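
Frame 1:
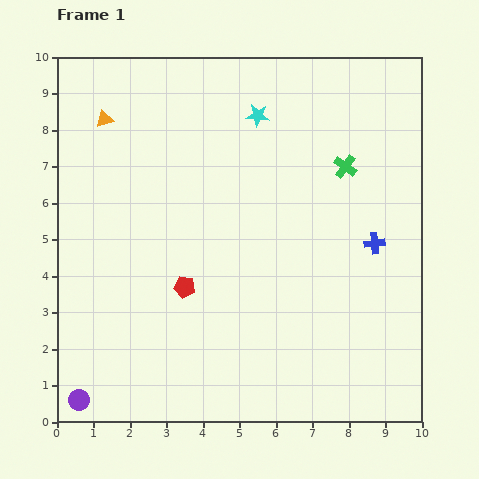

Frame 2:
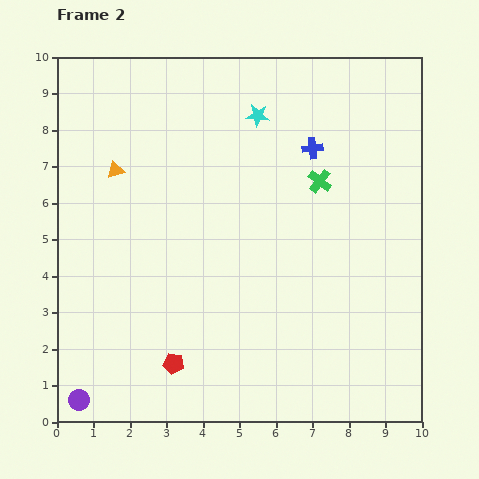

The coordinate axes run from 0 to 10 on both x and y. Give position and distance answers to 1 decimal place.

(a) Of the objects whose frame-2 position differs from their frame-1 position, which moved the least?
the green cross

(moved 0.8)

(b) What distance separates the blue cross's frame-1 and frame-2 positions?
3.1

The blue cross moved from (8.7, 4.9) to (7.0, 7.5), a distance of √(1.7² + 2.6²) ≈ 3.1.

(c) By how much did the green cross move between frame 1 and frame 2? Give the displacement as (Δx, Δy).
(-0.7, -0.4)

The green cross was at (7.9, 7.0) in frame 1 and (7.2, 6.6) in frame 2.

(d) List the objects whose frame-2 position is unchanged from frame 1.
the purple circle, the cyan star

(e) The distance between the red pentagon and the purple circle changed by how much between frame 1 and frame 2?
-1.4

Distance in frame 1: 4.2. Distance in frame 2: 2.8.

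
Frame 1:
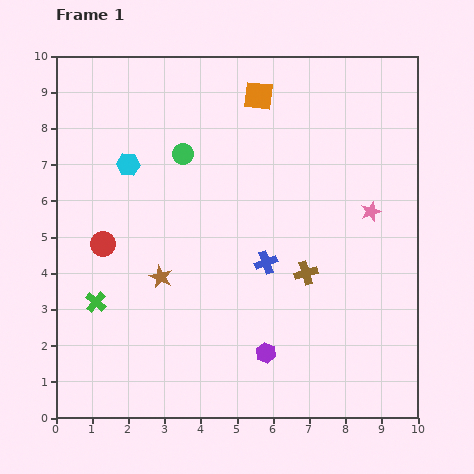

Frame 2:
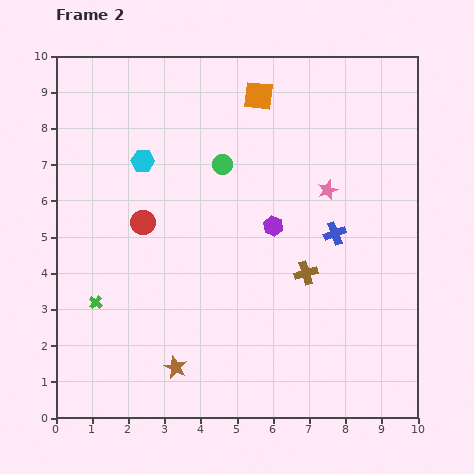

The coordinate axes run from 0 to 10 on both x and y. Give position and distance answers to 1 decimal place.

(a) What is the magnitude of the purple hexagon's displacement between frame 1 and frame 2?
3.5

The purple hexagon moved from (5.8, 1.8) to (6.0, 5.3), a distance of √(0.2² + 3.5²) ≈ 3.5.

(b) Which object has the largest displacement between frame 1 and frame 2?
the purple hexagon

(moved 3.5; next 2.5)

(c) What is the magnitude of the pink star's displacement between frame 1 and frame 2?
1.3

The pink star moved from (8.7, 5.7) to (7.5, 6.3), a distance of √(1.2² + 0.6²) ≈ 1.3.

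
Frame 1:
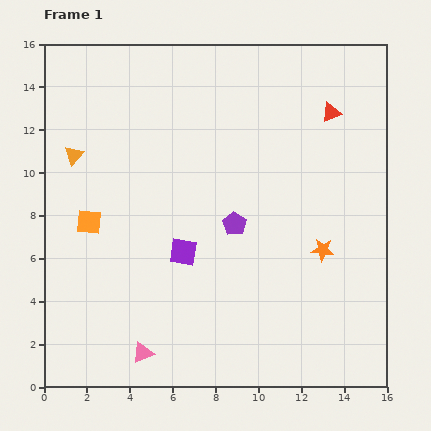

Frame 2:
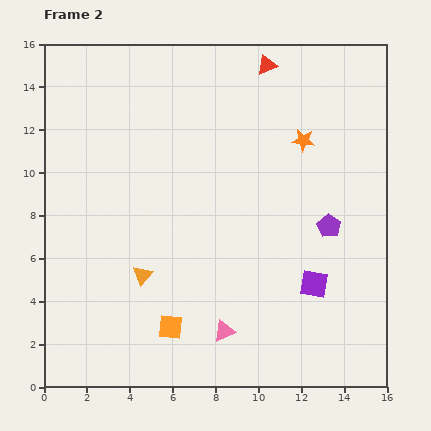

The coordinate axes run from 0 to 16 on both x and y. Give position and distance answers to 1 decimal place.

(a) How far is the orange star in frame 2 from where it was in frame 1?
5.2

The orange star moved from (13.0, 6.4) to (12.1, 11.5), a distance of √(0.9² + 5.1²) ≈ 5.2.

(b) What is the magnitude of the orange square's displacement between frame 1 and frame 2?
6.2

The orange square moved from (2.1, 7.7) to (5.9, 2.8), a distance of √(3.8² + 4.9²) ≈ 6.2.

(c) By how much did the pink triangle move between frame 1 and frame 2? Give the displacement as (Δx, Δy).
(3.8, 1.0)

The pink triangle was at (4.6, 1.6) in frame 1 and (8.4, 2.6) in frame 2.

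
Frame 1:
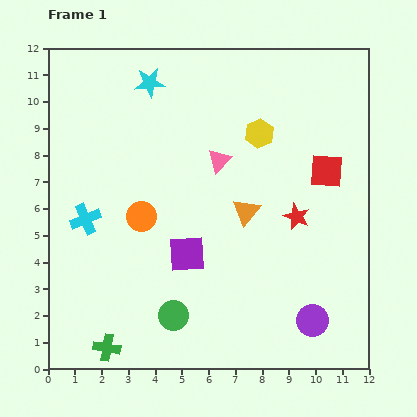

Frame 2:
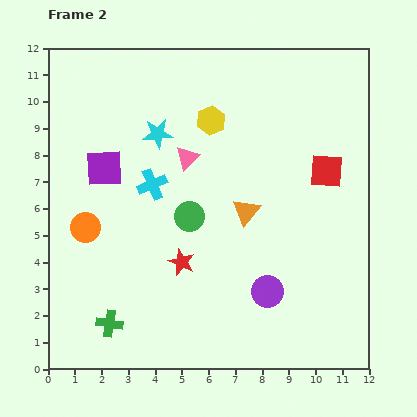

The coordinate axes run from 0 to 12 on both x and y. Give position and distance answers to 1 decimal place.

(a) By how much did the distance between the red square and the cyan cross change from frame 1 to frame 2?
-2.7

Distance in frame 1: 9.2. Distance in frame 2: 6.5.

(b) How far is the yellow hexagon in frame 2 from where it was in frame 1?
1.9

The yellow hexagon moved from (7.9, 8.8) to (6.1, 9.3), a distance of √(1.8² + 0.5²) ≈ 1.9.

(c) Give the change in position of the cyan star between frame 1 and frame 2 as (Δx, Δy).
(0.3, -1.9)

The cyan star was at (3.8, 10.7) in frame 1 and (4.1, 8.8) in frame 2.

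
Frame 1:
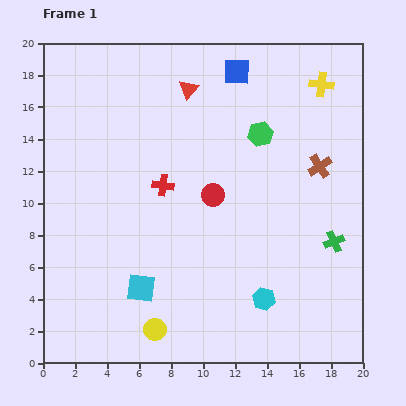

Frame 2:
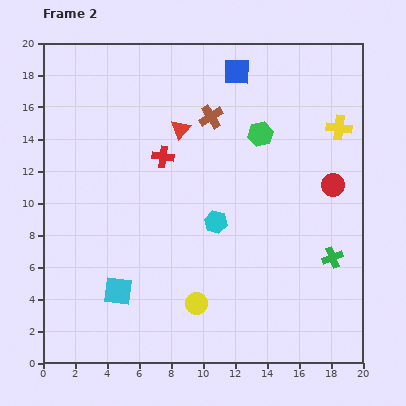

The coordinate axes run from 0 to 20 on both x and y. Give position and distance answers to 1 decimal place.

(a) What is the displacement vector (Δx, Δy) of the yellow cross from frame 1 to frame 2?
(1.1, -2.7)

The yellow cross was at (17.4, 17.4) in frame 1 and (18.5, 14.7) in frame 2.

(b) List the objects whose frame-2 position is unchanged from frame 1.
the blue square, the green hexagon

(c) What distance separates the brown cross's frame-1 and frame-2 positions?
7.5

The brown cross moved from (17.3, 12.3) to (10.5, 15.4), a distance of √(6.8² + 3.1²) ≈ 7.5.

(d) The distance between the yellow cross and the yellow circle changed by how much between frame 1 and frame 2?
-4.4

Distance in frame 1: 18.5. Distance in frame 2: 14.1.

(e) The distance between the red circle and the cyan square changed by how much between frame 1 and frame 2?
+7.6

Distance in frame 1: 7.3. Distance in frame 2: 14.9.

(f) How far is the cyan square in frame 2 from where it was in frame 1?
1.4

The cyan square moved from (6.1, 4.7) to (4.7, 4.5), a distance of √(1.4² + 0.2²) ≈ 1.4.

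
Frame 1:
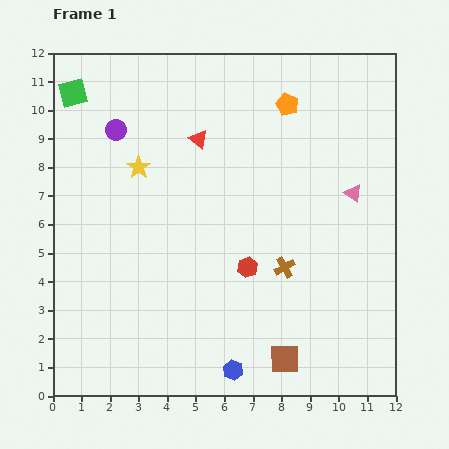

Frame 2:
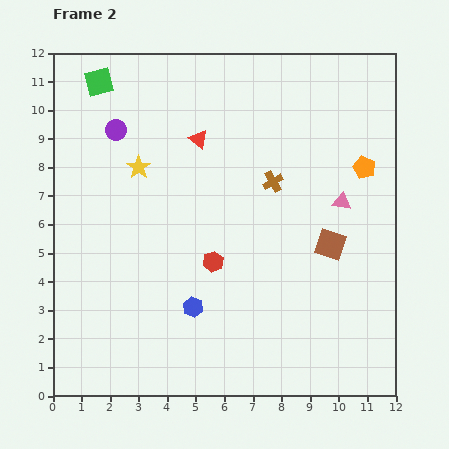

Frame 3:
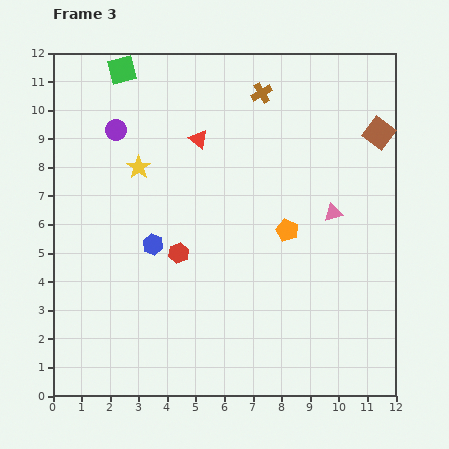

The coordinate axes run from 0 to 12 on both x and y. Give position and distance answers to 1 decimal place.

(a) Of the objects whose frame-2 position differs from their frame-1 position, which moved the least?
the pink triangle

(moved 0.5)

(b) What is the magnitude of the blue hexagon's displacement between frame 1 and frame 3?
5.2

The blue hexagon moved from (6.3, 0.9) to (3.5, 5.3), a distance of √(2.8² + 4.4²) ≈ 5.2.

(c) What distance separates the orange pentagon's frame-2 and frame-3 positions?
3.5

The orange pentagon moved from (10.9, 8.0) to (8.2, 5.8), a distance of √(2.7² + 2.2²) ≈ 3.5.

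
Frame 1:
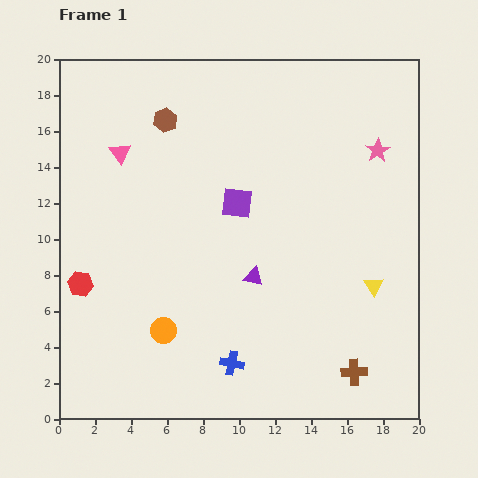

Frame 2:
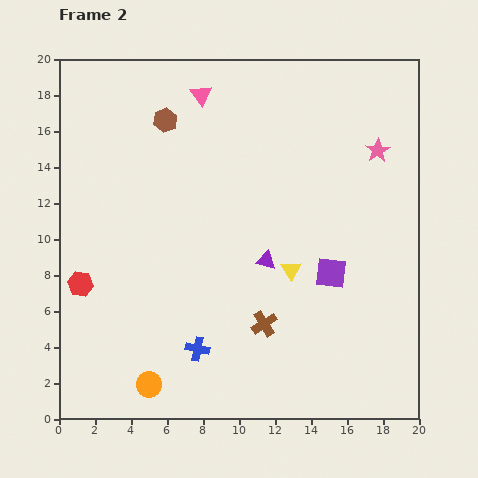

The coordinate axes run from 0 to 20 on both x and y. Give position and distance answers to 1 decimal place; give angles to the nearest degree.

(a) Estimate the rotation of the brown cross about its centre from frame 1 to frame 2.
29° counter-clockwise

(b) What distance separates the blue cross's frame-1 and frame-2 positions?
2.1

The blue cross moved from (9.6, 3.1) to (7.7, 3.9), a distance of √(1.9² + 0.8²) ≈ 2.1.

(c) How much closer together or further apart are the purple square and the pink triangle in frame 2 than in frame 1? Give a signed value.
+5.1

Distance in frame 1: 7.1. Distance in frame 2: 12.2.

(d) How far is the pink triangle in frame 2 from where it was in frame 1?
5.5

The pink triangle moved from (3.4, 14.8) to (7.9, 18.0), a distance of √(4.5² + 3.2²) ≈ 5.5.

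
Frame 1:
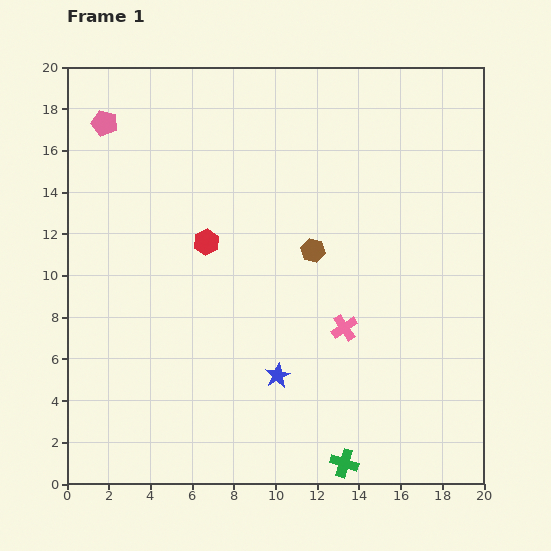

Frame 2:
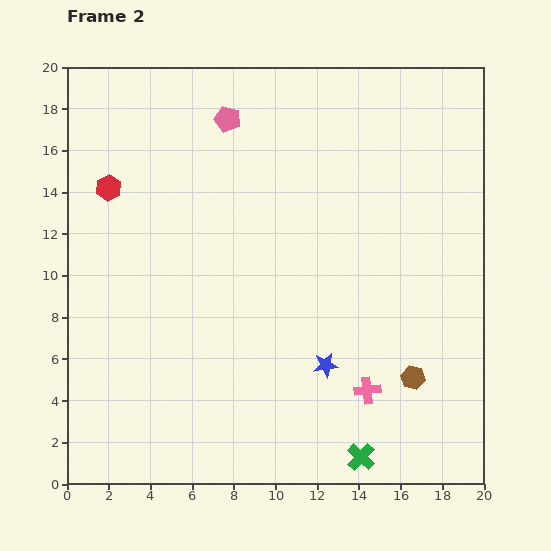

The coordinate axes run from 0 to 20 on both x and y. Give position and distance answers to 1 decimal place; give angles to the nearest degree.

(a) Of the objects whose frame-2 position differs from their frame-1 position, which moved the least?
the green cross

(moved 0.9)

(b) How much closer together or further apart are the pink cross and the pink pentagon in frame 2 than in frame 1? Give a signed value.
-0.5

Distance in frame 1: 15.1. Distance in frame 2: 14.6.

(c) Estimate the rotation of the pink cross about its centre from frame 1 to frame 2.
27° clockwise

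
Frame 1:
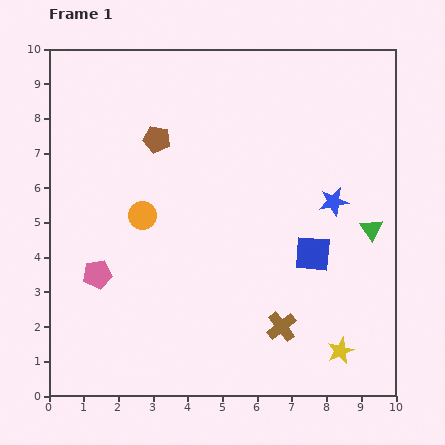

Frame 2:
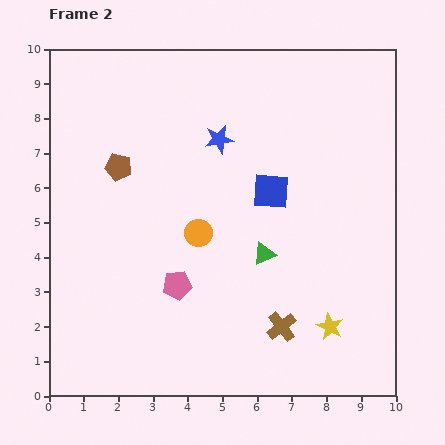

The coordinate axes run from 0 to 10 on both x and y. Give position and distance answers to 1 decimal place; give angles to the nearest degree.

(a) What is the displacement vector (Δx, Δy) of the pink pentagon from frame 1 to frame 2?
(2.3, -0.3)

The pink pentagon was at (1.4, 3.5) in frame 1 and (3.7, 3.2) in frame 2.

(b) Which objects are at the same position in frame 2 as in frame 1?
the brown cross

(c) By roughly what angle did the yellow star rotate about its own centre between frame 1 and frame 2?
23° counter-clockwise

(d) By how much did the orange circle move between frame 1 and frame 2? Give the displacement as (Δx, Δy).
(1.6, -0.5)

The orange circle was at (2.7, 5.2) in frame 1 and (4.3, 4.7) in frame 2.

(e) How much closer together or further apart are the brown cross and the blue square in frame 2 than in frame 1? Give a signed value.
+1.6

Distance in frame 1: 2.3. Distance in frame 2: 3.9.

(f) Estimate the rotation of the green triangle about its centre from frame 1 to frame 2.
42° clockwise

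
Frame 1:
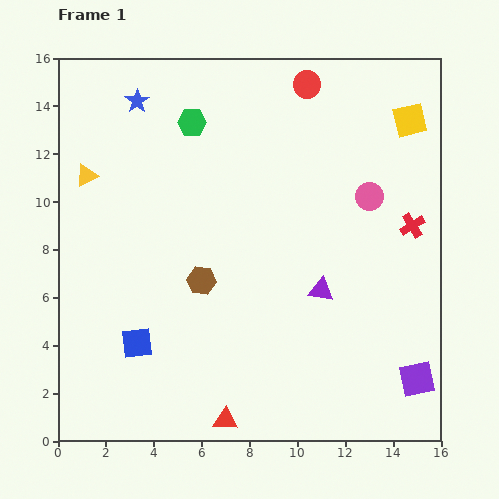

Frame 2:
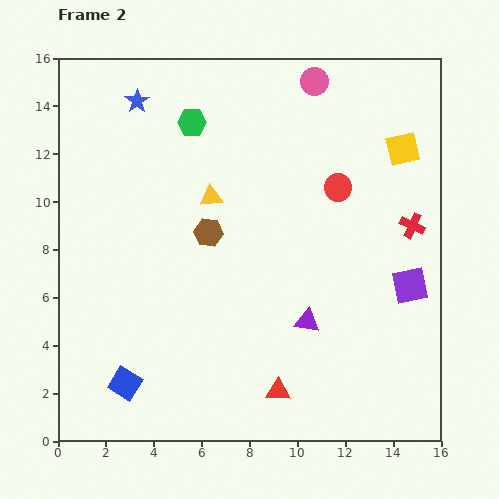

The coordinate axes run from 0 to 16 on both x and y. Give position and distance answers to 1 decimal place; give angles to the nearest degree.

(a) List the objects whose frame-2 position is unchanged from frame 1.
the blue star, the green hexagon, the red cross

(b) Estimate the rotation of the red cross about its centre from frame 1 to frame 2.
33° counter-clockwise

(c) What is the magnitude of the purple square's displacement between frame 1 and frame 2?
3.9

The purple square moved from (15.0, 2.6) to (14.7, 6.5), a distance of √(0.3² + 3.9²) ≈ 3.9.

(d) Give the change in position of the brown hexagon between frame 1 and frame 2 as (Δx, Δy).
(0.3, 2.0)

The brown hexagon was at (6.0, 6.7) in frame 1 and (6.3, 8.7) in frame 2.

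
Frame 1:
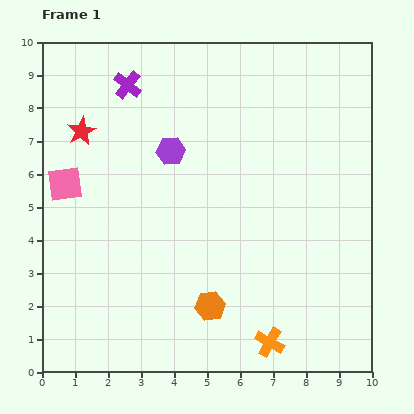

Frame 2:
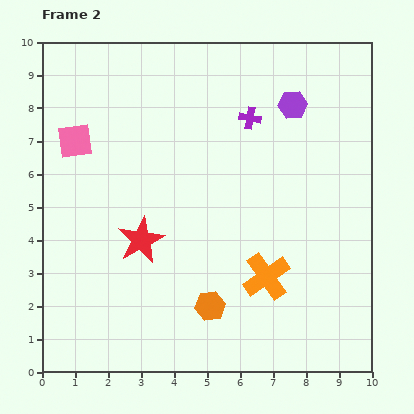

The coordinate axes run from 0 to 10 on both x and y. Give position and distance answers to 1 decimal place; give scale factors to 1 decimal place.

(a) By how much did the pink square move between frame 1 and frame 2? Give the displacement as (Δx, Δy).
(0.3, 1.3)

The pink square was at (0.7, 5.7) in frame 1 and (1.0, 7.0) in frame 2.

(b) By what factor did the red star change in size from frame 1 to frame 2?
1.6×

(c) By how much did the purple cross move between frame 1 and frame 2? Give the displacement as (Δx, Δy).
(3.7, -1.0)

The purple cross was at (2.6, 8.7) in frame 1 and (6.3, 7.7) in frame 2.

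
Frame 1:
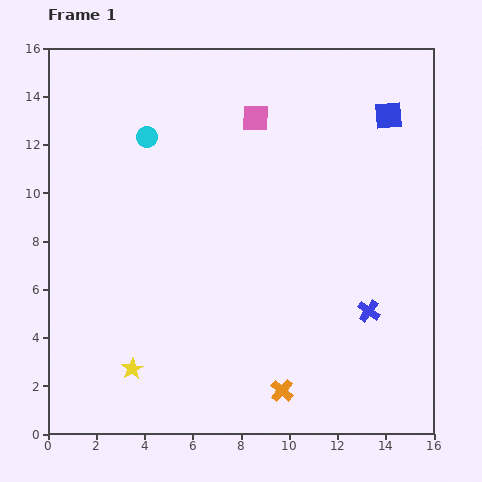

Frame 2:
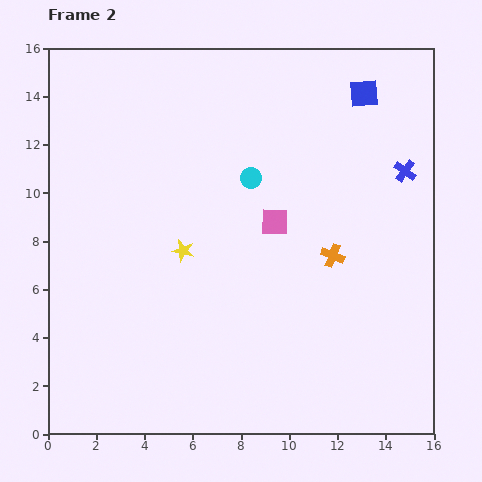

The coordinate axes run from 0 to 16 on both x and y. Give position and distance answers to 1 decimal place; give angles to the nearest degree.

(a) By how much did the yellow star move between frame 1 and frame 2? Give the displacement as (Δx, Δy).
(2.1, 4.9)

The yellow star was at (3.5, 2.7) in frame 1 and (5.6, 7.6) in frame 2.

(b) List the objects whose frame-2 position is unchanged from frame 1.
none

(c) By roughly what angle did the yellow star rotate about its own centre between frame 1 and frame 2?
27° counter-clockwise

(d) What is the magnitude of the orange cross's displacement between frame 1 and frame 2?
6.0

The orange cross moved from (9.7, 1.8) to (11.8, 7.4), a distance of √(2.1² + 5.6²) ≈ 6.0.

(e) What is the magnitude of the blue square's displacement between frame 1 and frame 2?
1.3

The blue square moved from (14.1, 13.2) to (13.1, 14.1), a distance of √(1.0² + 0.9²) ≈ 1.3.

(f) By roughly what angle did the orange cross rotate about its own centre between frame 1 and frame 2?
19° counter-clockwise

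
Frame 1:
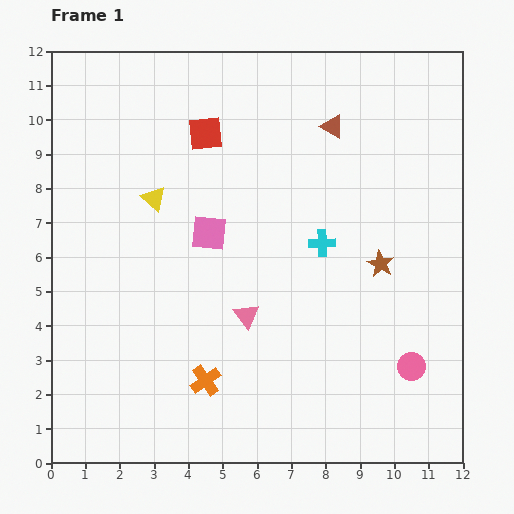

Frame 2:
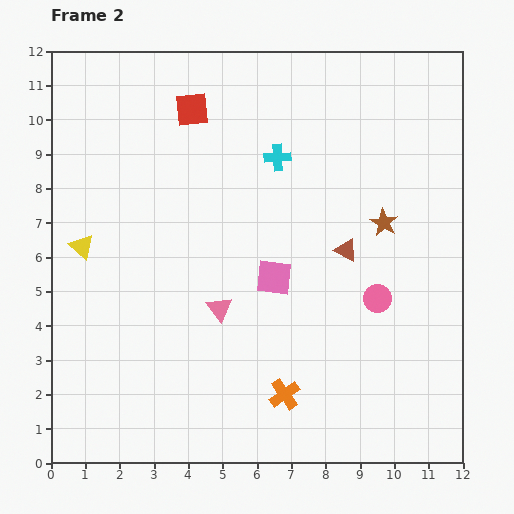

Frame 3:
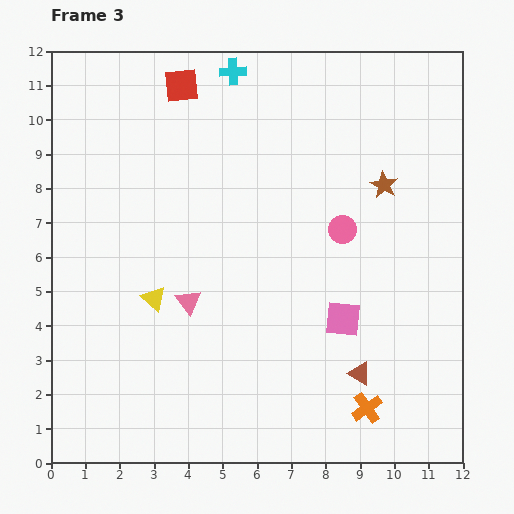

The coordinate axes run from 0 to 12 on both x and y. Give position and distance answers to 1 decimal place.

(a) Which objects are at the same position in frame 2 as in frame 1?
none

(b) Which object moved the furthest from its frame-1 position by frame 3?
the brown triangle

(moved 7.2; next 5.6)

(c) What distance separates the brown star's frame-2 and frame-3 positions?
1.1

The brown star moved from (9.7, 7.0) to (9.7, 8.1), a distance of √(0.0² + 1.1²) ≈ 1.1.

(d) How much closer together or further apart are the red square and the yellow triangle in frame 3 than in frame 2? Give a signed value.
+1.2

Distance in frame 2: 5.1. Distance in frame 3: 6.3.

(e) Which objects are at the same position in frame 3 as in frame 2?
none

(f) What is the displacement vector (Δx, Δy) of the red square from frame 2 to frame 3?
(-0.3, 0.7)

The red square was at (4.1, 10.3) in frame 2 and (3.8, 11.0) in frame 3.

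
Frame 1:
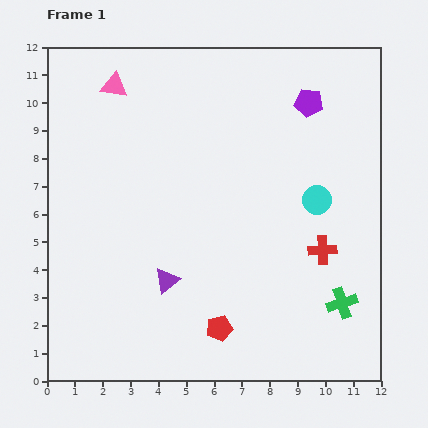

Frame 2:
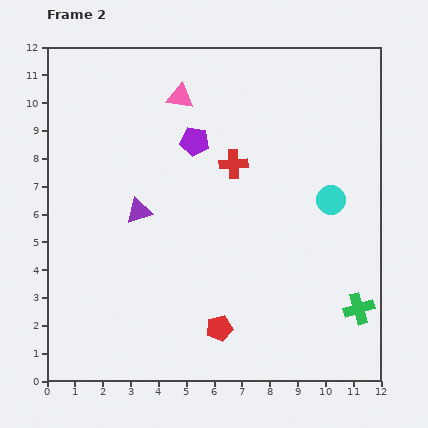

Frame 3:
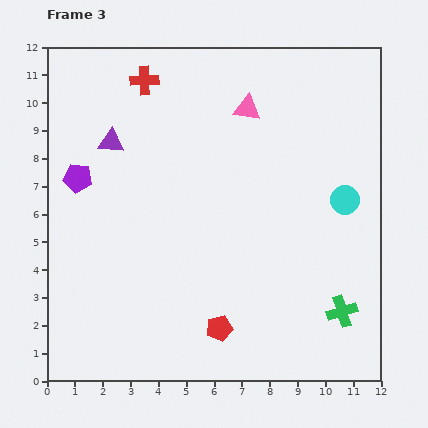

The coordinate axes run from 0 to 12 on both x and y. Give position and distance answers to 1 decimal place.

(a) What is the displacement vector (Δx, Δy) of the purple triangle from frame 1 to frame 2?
(-1.0, 2.5)

The purple triangle was at (4.3, 3.6) in frame 1 and (3.3, 6.1) in frame 2.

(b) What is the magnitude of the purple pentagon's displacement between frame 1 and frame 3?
8.7

The purple pentagon moved from (9.4, 10.0) to (1.1, 7.3), a distance of √(8.3² + 2.7²) ≈ 8.7.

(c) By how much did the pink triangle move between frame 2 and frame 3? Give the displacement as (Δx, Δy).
(2.4, -0.4)

The pink triangle was at (4.8, 10.2) in frame 2 and (7.2, 9.8) in frame 3.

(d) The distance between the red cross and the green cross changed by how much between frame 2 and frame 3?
+4.0

Distance in frame 2: 6.9. Distance in frame 3: 10.9.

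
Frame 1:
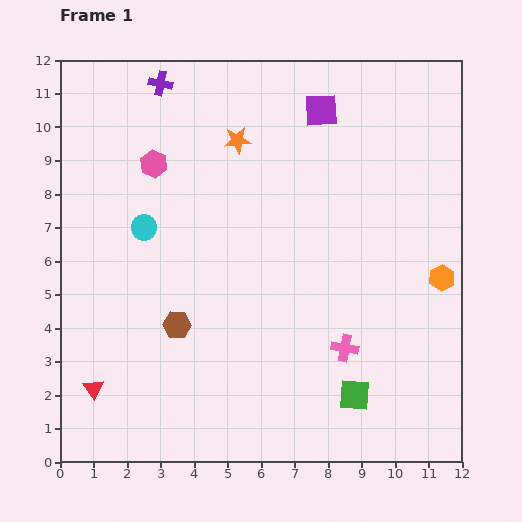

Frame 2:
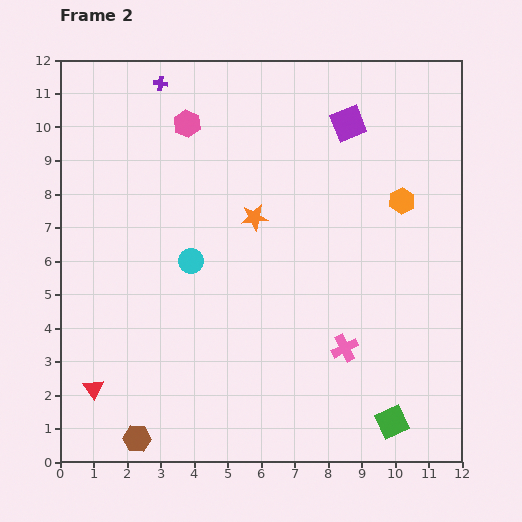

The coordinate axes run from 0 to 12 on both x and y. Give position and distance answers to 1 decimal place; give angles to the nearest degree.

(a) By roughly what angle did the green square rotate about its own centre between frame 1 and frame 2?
29° counter-clockwise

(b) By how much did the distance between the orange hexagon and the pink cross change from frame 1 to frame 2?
+1.1

Distance in frame 1: 3.6. Distance in frame 2: 4.7.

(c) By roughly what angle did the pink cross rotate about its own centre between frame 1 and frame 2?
38° counter-clockwise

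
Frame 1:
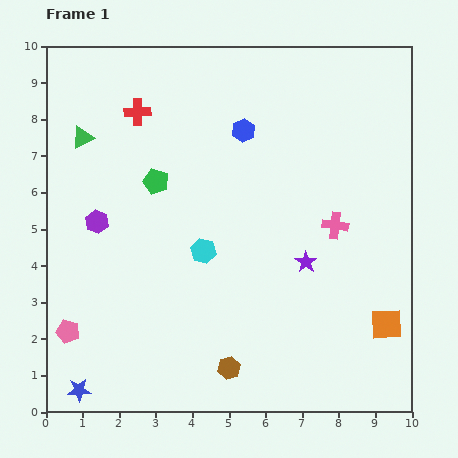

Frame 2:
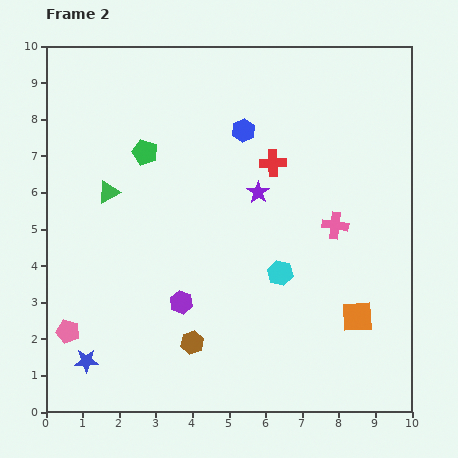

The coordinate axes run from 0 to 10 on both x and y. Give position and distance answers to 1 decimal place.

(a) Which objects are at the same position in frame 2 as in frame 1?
the blue hexagon, the pink cross, the pink pentagon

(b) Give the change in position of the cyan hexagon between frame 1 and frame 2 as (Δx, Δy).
(2.1, -0.6)

The cyan hexagon was at (4.3, 4.4) in frame 1 and (6.4, 3.8) in frame 2.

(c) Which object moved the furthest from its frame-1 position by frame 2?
the red cross

(moved 4.0; next 3.2)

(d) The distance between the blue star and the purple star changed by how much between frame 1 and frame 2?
-0.5

Distance in frame 1: 7.1. Distance in frame 2: 6.6.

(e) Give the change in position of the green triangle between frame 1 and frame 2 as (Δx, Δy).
(0.7, -1.5)

The green triangle was at (1.0, 7.5) in frame 1 and (1.7, 6.0) in frame 2.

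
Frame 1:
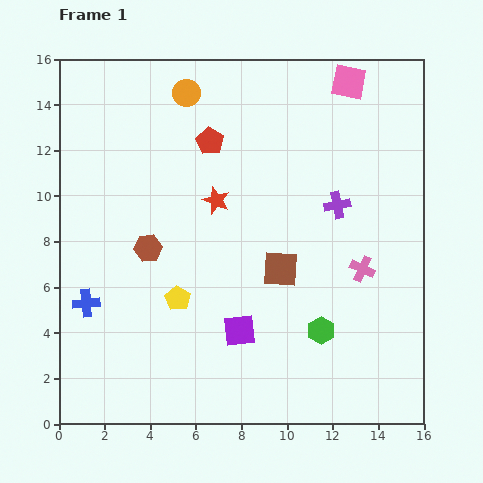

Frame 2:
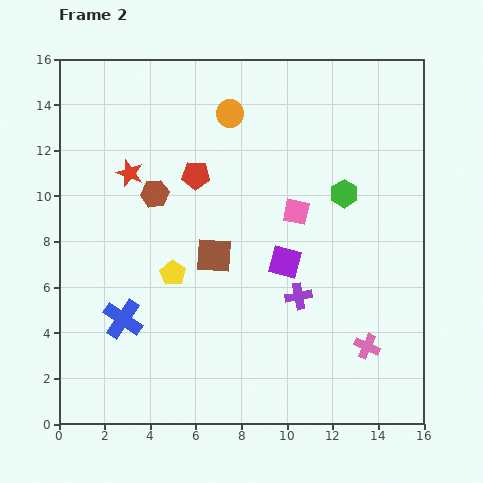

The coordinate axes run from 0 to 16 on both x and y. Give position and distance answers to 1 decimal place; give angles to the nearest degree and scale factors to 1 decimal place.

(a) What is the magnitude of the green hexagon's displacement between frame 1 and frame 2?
6.1

The green hexagon moved from (11.5, 4.1) to (12.5, 10.1), a distance of √(1.0² + 6.0²) ≈ 6.1.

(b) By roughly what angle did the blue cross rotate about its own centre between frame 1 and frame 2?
39° clockwise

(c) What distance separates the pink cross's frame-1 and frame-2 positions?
3.4

The pink cross moved from (13.3, 6.8) to (13.5, 3.4), a distance of √(0.2² + 3.4²) ≈ 3.4.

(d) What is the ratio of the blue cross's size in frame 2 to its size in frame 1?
1.5×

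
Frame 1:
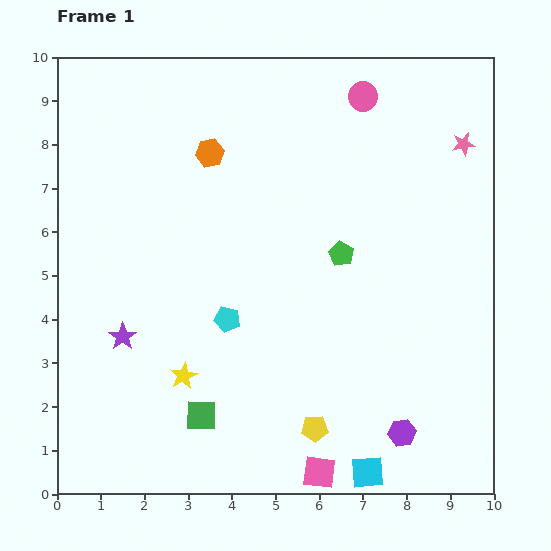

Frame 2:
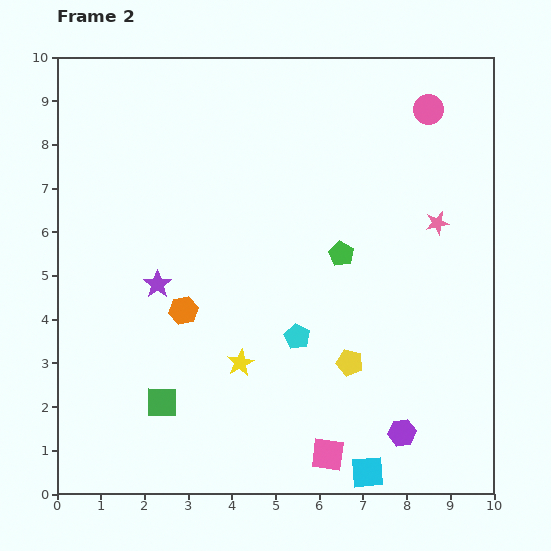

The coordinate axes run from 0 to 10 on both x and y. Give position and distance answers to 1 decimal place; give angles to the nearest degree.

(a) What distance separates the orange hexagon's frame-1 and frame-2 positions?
3.6

The orange hexagon moved from (3.5, 7.8) to (2.9, 4.2), a distance of √(0.6² + 3.6²) ≈ 3.6.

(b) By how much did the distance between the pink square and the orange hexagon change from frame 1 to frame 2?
-3.0

Distance in frame 1: 7.7. Distance in frame 2: 4.7.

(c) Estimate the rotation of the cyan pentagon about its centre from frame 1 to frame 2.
17° clockwise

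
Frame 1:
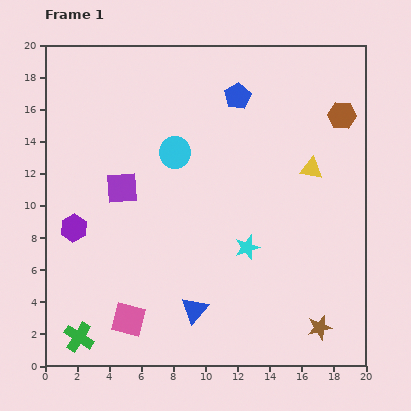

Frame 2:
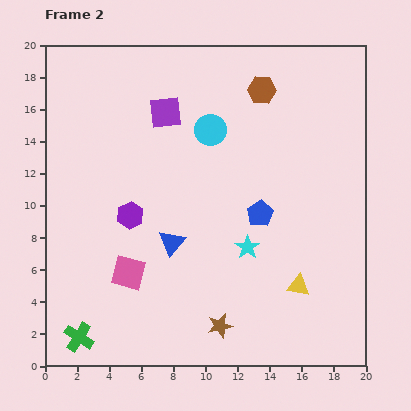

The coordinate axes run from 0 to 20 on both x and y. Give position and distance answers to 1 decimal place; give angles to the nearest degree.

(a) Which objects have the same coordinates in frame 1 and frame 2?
the cyan star, the green cross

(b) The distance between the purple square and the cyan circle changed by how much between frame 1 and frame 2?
-1.0

Distance in frame 1: 4.0. Distance in frame 2: 3.0.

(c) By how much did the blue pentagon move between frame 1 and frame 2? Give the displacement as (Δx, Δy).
(1.4, -7.3)

The blue pentagon was at (12.0, 16.8) in frame 1 and (13.4, 9.5) in frame 2.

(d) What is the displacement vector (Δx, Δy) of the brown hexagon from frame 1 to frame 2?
(-5.0, 1.6)

The brown hexagon was at (18.5, 15.6) in frame 1 and (13.5, 17.2) in frame 2.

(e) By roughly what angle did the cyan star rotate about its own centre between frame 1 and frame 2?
18° counter-clockwise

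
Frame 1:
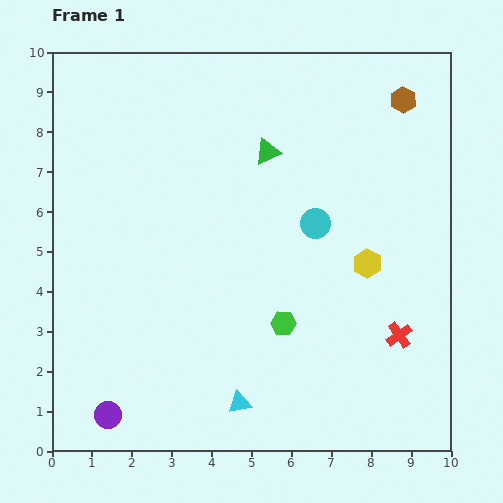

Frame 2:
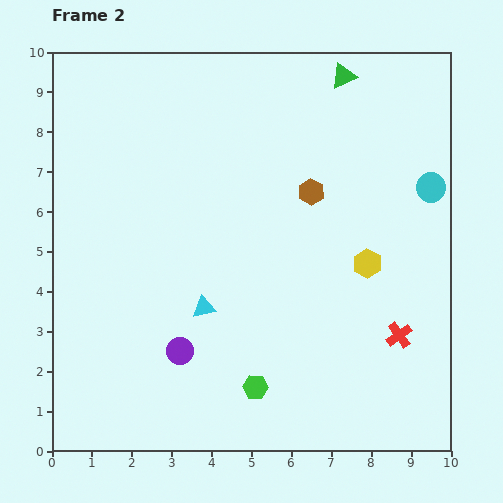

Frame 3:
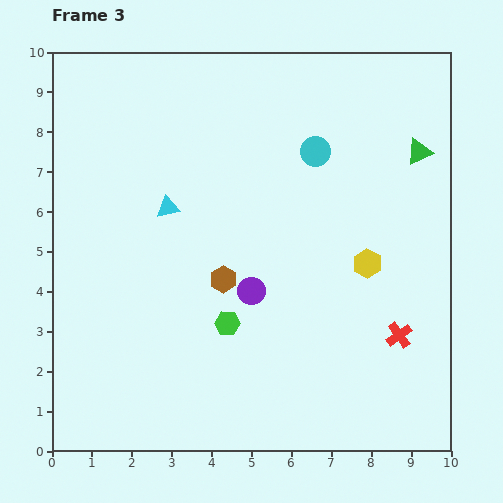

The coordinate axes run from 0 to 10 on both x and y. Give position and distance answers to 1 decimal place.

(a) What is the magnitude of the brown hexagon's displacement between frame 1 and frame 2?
3.3

The brown hexagon moved from (8.8, 8.8) to (6.5, 6.5), a distance of √(2.3² + 2.3²) ≈ 3.3.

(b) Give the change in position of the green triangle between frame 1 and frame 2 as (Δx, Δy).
(1.9, 1.9)

The green triangle was at (5.4, 7.5) in frame 1 and (7.3, 9.4) in frame 2.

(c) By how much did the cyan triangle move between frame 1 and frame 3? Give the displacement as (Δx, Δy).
(-1.8, 4.9)

The cyan triangle was at (4.7, 1.2) in frame 1 and (2.9, 6.1) in frame 3.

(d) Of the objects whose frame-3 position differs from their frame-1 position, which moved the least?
the green hexagon

(moved 1.4)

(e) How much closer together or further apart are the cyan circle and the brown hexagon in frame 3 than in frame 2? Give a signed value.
+0.9

Distance in frame 2: 3.0. Distance in frame 3: 3.9.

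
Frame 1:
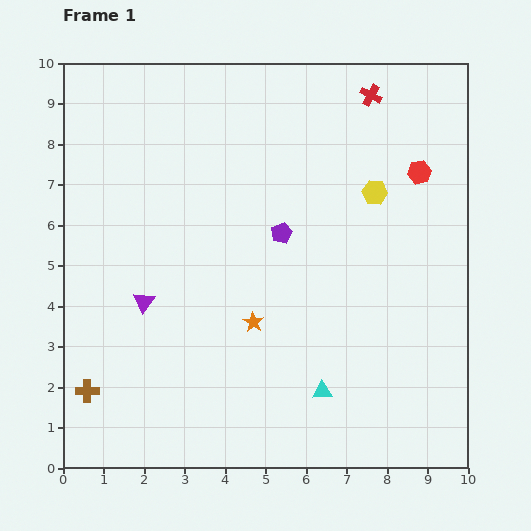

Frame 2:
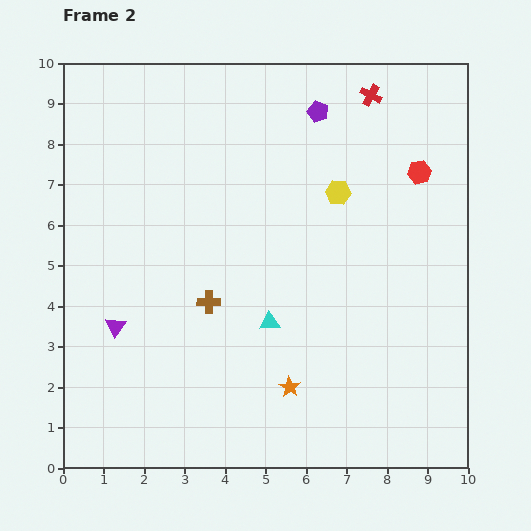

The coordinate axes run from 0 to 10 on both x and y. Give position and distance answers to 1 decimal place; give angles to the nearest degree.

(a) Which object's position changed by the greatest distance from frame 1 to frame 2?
the brown cross

(moved 3.7; next 3.1)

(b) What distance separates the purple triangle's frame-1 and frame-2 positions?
0.9

The purple triangle moved from (2.0, 4.1) to (1.3, 3.5), a distance of √(0.7² + 0.6²) ≈ 0.9.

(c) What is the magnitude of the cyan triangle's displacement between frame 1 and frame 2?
2.1

The cyan triangle moved from (6.4, 1.9) to (5.1, 3.6), a distance of √(1.3² + 1.7²) ≈ 2.1.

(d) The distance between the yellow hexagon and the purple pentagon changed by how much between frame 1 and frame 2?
-0.4

Distance in frame 1: 2.5. Distance in frame 2: 2.1.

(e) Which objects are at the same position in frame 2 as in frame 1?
the red cross, the red hexagon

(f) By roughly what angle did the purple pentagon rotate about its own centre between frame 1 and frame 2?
27° counter-clockwise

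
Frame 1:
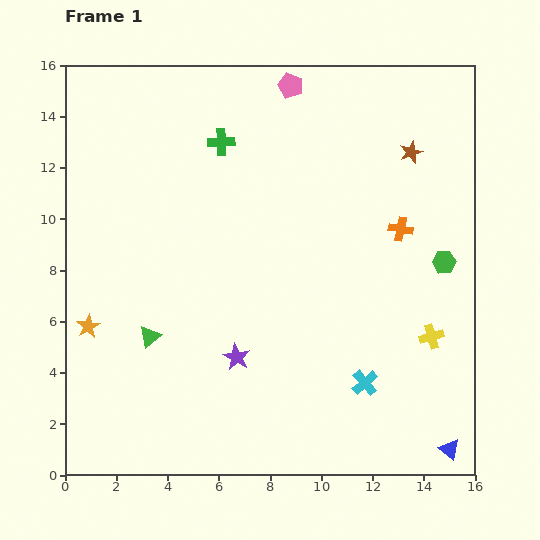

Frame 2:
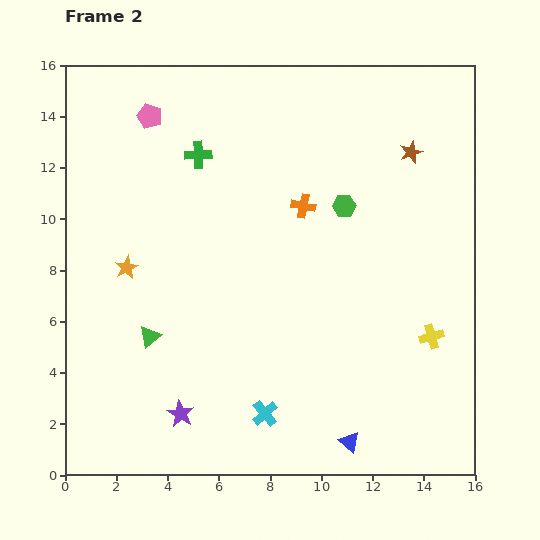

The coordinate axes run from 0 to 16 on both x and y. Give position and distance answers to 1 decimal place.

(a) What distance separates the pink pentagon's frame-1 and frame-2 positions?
5.6

The pink pentagon moved from (8.8, 15.2) to (3.3, 14.0), a distance of √(5.5² + 1.2²) ≈ 5.6.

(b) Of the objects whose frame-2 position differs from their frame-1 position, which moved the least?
the green cross

(moved 1.0)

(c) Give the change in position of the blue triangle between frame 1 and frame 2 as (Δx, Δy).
(-3.9, 0.3)

The blue triangle was at (15.0, 1.0) in frame 1 and (11.1, 1.3) in frame 2.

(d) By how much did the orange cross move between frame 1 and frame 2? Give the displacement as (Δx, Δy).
(-3.8, 0.9)

The orange cross was at (13.1, 9.6) in frame 1 and (9.3, 10.5) in frame 2.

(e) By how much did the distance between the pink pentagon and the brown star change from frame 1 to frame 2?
+4.9

Distance in frame 1: 5.4. Distance in frame 2: 10.3.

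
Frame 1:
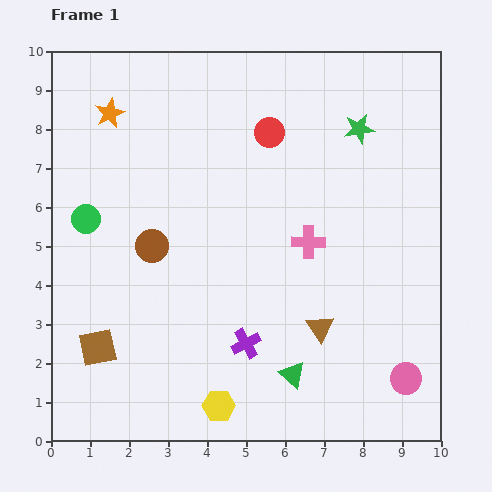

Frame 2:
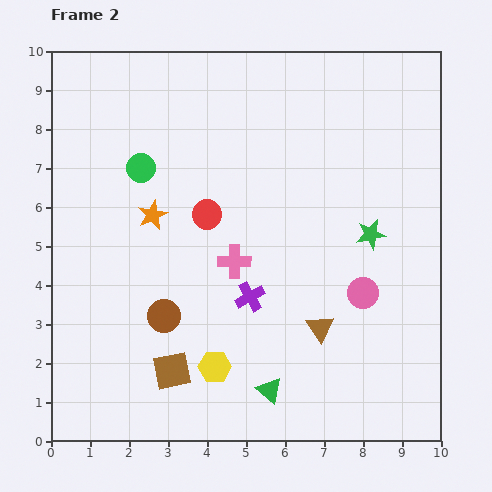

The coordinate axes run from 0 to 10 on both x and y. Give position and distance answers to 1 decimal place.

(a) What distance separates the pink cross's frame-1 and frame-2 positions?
2.0

The pink cross moved from (6.6, 5.1) to (4.7, 4.6), a distance of √(1.9² + 0.5²) ≈ 2.0.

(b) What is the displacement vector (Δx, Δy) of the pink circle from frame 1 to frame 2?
(-1.1, 2.2)

The pink circle was at (9.1, 1.6) in frame 1 and (8.0, 3.8) in frame 2.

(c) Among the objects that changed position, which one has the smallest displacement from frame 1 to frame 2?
the green triangle

(moved 0.7)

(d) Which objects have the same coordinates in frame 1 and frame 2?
the brown triangle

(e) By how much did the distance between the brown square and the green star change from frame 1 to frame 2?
-2.5

Distance in frame 1: 8.7. Distance in frame 2: 6.2.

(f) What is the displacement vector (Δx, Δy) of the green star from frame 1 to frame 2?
(0.3, -2.7)

The green star was at (7.9, 8.0) in frame 1 and (8.2, 5.3) in frame 2.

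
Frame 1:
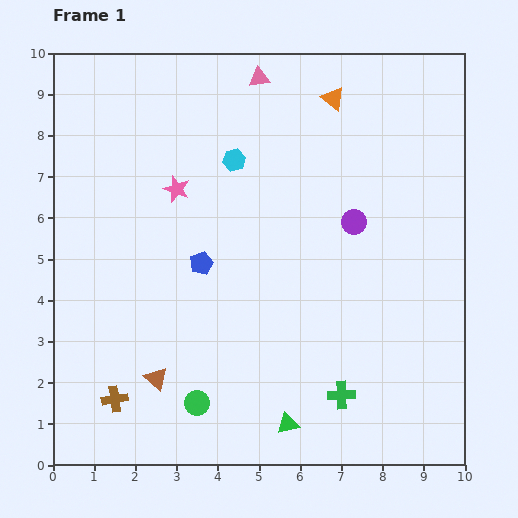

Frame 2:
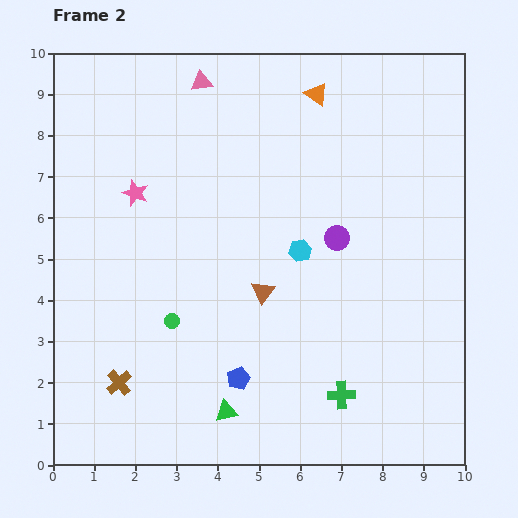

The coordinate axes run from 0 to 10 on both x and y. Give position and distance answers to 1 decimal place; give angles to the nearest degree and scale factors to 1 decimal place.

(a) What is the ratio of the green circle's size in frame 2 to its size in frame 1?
0.6×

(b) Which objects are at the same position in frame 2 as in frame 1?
the green cross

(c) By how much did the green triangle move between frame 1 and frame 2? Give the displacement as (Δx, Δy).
(-1.5, 0.3)

The green triangle was at (5.7, 1.0) in frame 1 and (4.2, 1.3) in frame 2.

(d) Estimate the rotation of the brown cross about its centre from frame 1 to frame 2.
32° counter-clockwise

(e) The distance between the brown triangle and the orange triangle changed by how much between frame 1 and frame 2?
-3.0

Distance in frame 1: 8.0. Distance in frame 2: 5.0.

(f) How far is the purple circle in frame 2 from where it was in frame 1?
0.6

The purple circle moved from (7.3, 5.9) to (6.9, 5.5), a distance of √(0.4² + 0.4²) ≈ 0.6.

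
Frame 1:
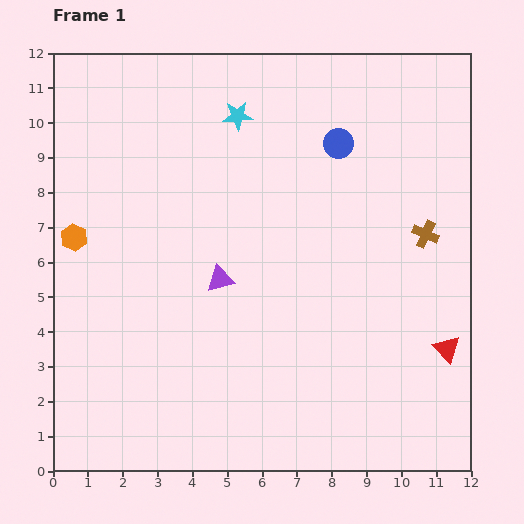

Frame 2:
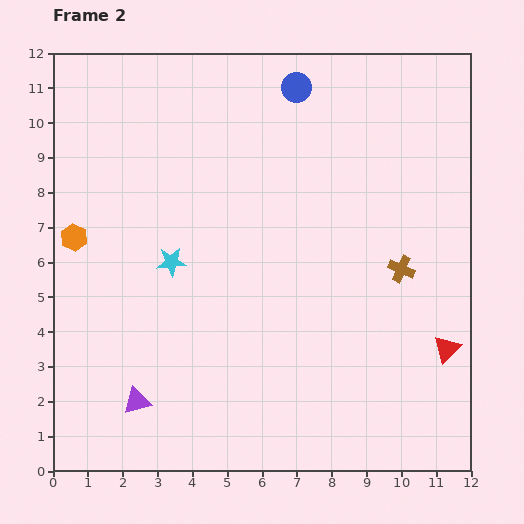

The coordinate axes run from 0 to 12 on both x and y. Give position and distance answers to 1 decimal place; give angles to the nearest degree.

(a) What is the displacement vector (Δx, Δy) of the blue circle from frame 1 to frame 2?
(-1.2, 1.6)

The blue circle was at (8.2, 9.4) in frame 1 and (7.0, 11.0) in frame 2.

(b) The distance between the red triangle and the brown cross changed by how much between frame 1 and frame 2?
-0.8

Distance in frame 1: 3.4. Distance in frame 2: 2.6.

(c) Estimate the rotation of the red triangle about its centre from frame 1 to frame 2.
29° clockwise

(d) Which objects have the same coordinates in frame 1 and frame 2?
the red triangle, the orange hexagon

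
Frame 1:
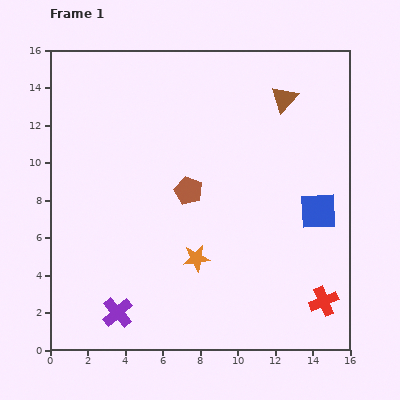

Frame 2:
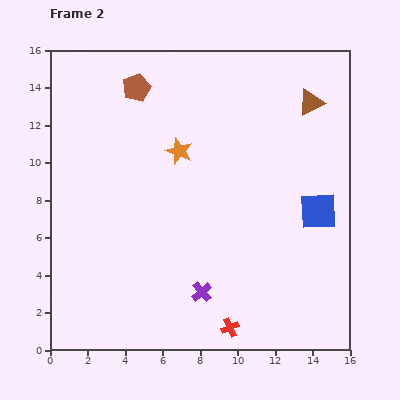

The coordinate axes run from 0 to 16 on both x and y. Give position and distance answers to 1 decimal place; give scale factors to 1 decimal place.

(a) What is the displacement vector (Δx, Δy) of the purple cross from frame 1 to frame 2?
(4.5, 1.1)

The purple cross was at (3.6, 2.0) in frame 1 and (8.1, 3.1) in frame 2.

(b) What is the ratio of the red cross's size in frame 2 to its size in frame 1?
0.6×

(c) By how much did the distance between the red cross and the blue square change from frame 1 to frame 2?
+3.0

Distance in frame 1: 4.8. Distance in frame 2: 7.8.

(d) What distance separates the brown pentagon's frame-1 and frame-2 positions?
6.2

The brown pentagon moved from (7.4, 8.5) to (4.6, 14.0), a distance of √(2.8² + 5.5²) ≈ 6.2.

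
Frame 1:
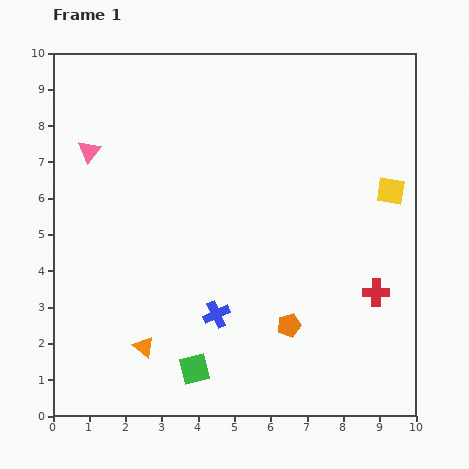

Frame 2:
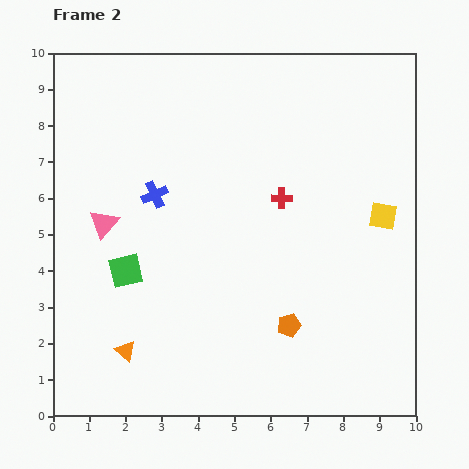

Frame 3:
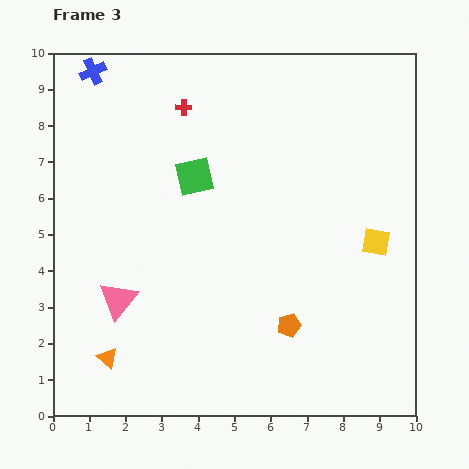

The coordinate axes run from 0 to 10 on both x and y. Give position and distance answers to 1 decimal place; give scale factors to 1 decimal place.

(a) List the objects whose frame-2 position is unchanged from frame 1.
the orange pentagon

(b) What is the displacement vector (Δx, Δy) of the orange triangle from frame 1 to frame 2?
(-0.5, -0.1)

The orange triangle was at (2.5, 1.9) in frame 1 and (2.0, 1.8) in frame 2.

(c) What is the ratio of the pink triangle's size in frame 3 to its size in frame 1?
1.7×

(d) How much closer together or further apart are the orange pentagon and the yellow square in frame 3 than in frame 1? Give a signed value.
-1.3

Distance in frame 1: 4.6. Distance in frame 3: 3.3.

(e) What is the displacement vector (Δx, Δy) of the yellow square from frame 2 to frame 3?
(-0.2, -0.7)

The yellow square was at (9.1, 5.5) in frame 2 and (8.9, 4.8) in frame 3.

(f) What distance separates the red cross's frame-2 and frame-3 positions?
3.7

The red cross moved from (6.3, 6.0) to (3.6, 8.5), a distance of √(2.7² + 2.5²) ≈ 3.7.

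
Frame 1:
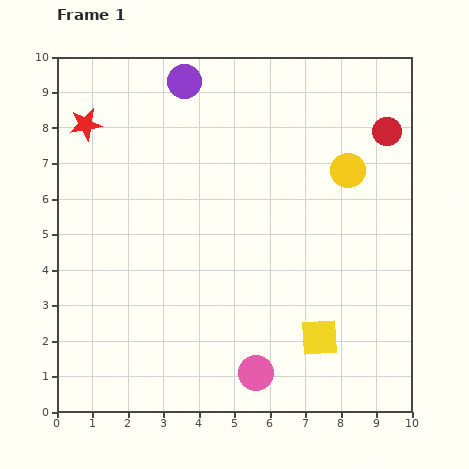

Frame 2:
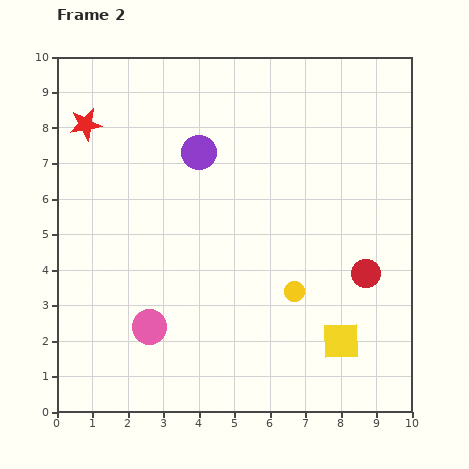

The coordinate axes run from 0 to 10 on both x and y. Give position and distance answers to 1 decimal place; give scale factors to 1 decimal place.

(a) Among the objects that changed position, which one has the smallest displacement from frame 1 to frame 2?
the yellow square

(moved 0.6)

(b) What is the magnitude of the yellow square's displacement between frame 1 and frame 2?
0.6

The yellow square moved from (7.4, 2.1) to (8.0, 2.0), a distance of √(0.6² + 0.1²) ≈ 0.6.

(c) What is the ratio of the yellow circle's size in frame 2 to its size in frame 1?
0.6×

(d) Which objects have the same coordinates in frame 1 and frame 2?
the red star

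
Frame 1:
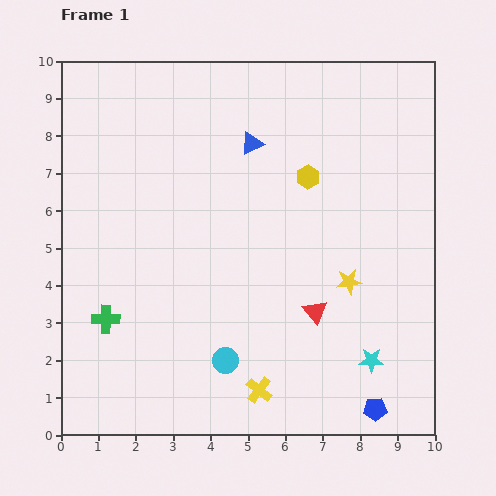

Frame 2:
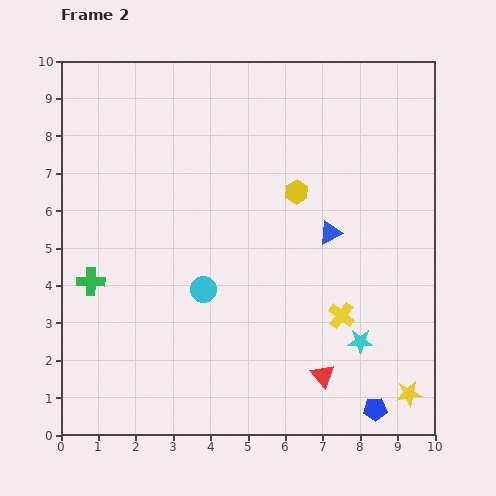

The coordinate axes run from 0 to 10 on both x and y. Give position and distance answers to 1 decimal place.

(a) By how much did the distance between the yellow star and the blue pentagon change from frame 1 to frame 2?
-2.5

Distance in frame 1: 3.5. Distance in frame 2: 1.0.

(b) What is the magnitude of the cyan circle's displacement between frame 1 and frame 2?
2.0

The cyan circle moved from (4.4, 2.0) to (3.8, 3.9), a distance of √(0.6² + 1.9²) ≈ 2.0.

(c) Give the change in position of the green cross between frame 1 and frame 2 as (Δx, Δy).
(-0.4, 1.0)

The green cross was at (1.2, 3.1) in frame 1 and (0.8, 4.1) in frame 2.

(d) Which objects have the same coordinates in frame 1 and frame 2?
the blue pentagon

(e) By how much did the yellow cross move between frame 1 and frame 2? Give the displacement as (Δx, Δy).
(2.2, 2.0)

The yellow cross was at (5.3, 1.2) in frame 1 and (7.5, 3.2) in frame 2.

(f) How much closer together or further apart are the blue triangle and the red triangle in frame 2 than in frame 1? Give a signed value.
-1.0

Distance in frame 1: 4.8. Distance in frame 2: 3.8.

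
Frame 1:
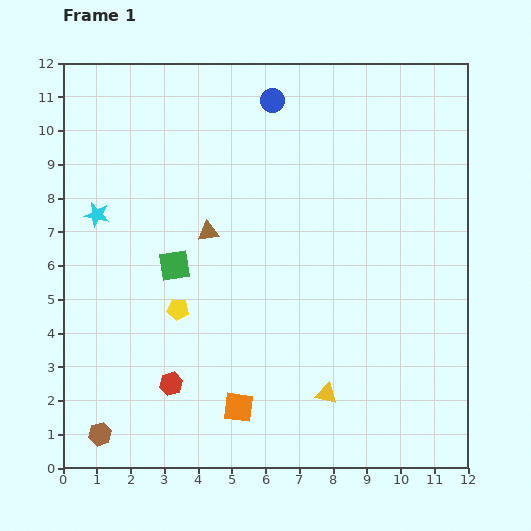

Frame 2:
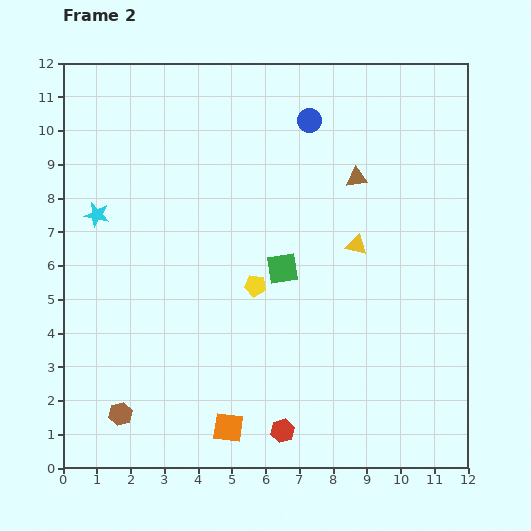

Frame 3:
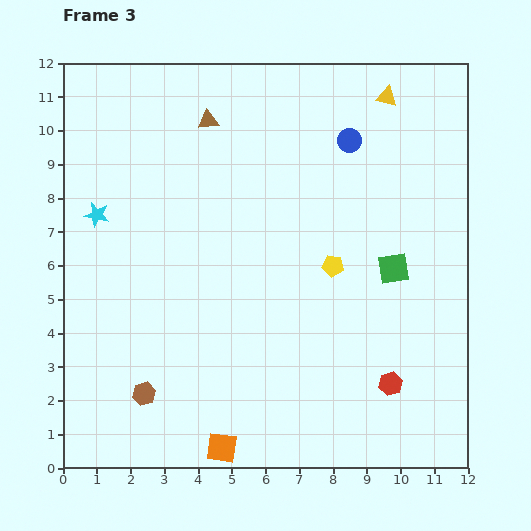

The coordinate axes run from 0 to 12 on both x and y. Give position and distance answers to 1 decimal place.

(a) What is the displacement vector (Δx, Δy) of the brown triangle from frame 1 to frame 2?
(4.4, 1.6)

The brown triangle was at (4.3, 7.0) in frame 1 and (8.7, 8.6) in frame 2.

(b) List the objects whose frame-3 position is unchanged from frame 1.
the cyan star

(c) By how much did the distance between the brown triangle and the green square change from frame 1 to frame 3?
+5.6

Distance in frame 1: 1.4. Distance in frame 3: 7.0.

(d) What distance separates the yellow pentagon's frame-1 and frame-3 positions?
4.8

The yellow pentagon moved from (3.4, 4.7) to (8.0, 6.0), a distance of √(4.6² + 1.3²) ≈ 4.8.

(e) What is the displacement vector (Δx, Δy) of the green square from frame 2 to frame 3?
(3.3, 0.0)

The green square was at (6.5, 5.9) in frame 2 and (9.8, 5.9) in frame 3.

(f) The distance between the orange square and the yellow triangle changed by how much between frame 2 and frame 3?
+4.9

Distance in frame 2: 6.6. Distance in frame 3: 11.5.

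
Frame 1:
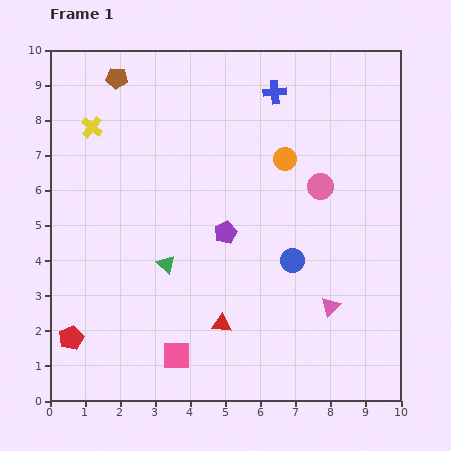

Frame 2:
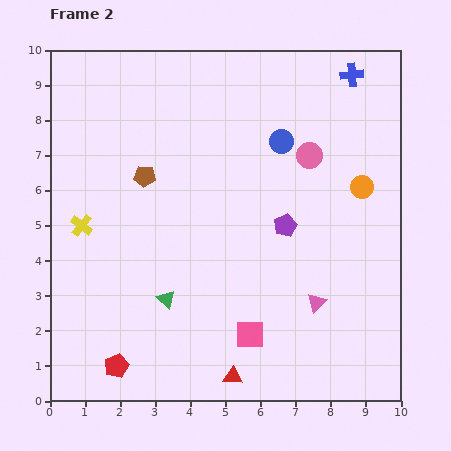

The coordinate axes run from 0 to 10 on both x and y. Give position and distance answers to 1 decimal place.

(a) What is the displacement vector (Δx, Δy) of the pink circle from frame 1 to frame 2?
(-0.3, 0.9)

The pink circle was at (7.7, 6.1) in frame 1 and (7.4, 7.0) in frame 2.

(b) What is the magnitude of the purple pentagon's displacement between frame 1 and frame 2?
1.7

The purple pentagon moved from (5.0, 4.8) to (6.7, 5.0), a distance of √(1.7² + 0.2²) ≈ 1.7.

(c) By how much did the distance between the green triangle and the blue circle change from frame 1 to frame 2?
+2.0

Distance in frame 1: 3.6. Distance in frame 2: 5.6.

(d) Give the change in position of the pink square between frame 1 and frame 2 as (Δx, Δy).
(2.1, 0.6)

The pink square was at (3.6, 1.3) in frame 1 and (5.7, 1.9) in frame 2.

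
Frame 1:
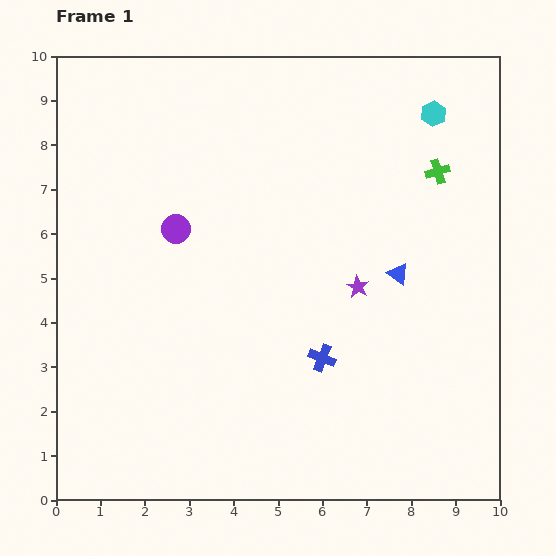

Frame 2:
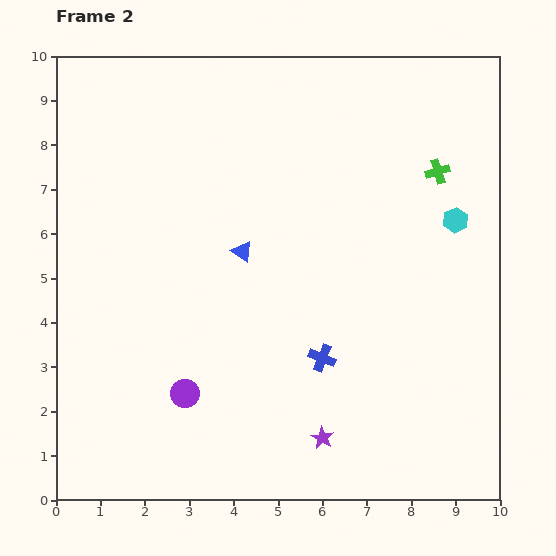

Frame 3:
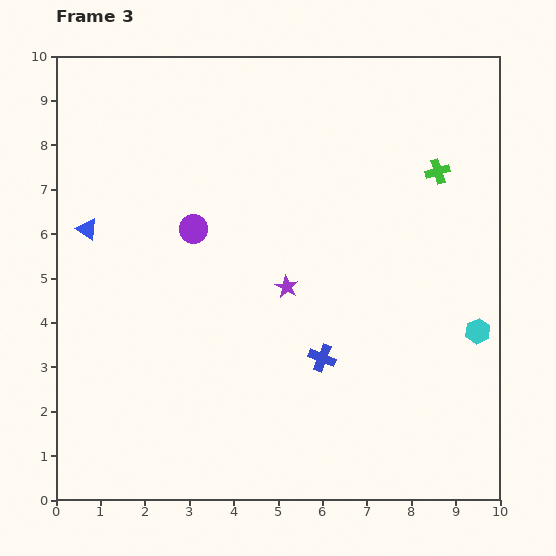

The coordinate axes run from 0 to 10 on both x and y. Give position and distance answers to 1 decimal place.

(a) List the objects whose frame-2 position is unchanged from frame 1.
the blue cross, the green cross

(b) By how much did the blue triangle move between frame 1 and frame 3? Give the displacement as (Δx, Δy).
(-7.0, 1.0)

The blue triangle was at (7.7, 5.1) in frame 1 and (0.7, 6.1) in frame 3.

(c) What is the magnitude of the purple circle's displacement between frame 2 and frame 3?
3.7

The purple circle moved from (2.9, 2.4) to (3.1, 6.1), a distance of √(0.2² + 3.7²) ≈ 3.7.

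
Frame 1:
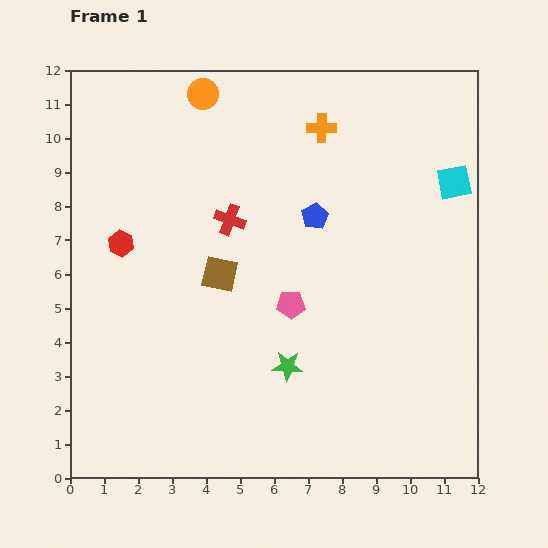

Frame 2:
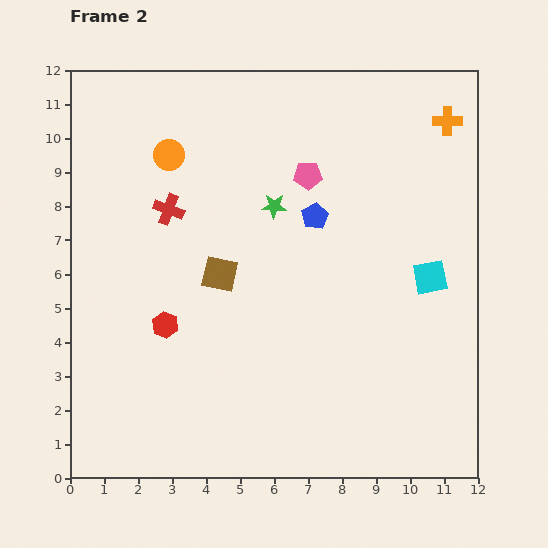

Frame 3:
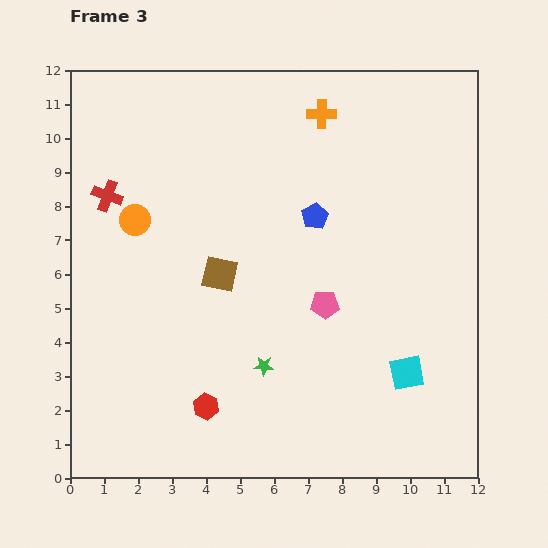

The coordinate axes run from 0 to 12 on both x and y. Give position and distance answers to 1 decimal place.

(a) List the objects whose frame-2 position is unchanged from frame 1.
the blue pentagon, the brown square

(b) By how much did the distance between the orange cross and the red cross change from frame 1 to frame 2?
+4.8

Distance in frame 1: 3.8. Distance in frame 2: 8.6.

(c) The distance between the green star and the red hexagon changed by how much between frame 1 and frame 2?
-1.4

Distance in frame 1: 6.1. Distance in frame 2: 4.7.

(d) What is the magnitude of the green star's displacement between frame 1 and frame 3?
0.7

The green star moved from (6.4, 3.3) to (5.7, 3.3), a distance of √(0.7² + 0.0²) ≈ 0.7.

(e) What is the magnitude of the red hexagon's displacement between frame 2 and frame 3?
2.7

The red hexagon moved from (2.8, 4.5) to (4.0, 2.1), a distance of √(1.2² + 2.4²) ≈ 2.7.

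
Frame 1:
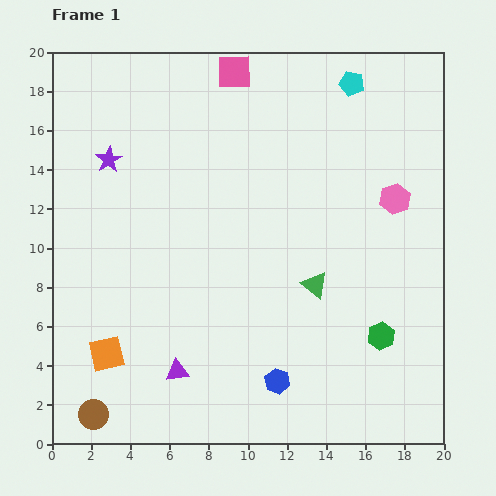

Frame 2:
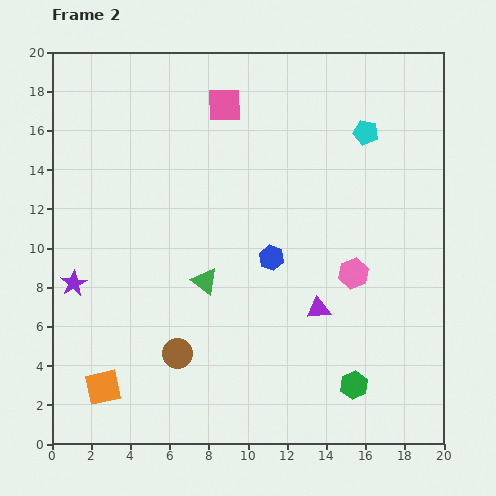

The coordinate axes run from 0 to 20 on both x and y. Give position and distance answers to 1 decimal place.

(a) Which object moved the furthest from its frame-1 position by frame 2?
the purple triangle

(moved 7.9; next 6.6)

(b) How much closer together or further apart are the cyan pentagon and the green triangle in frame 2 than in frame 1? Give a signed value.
+0.7

Distance in frame 1: 10.5. Distance in frame 2: 11.2.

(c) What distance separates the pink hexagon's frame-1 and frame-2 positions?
4.3

The pink hexagon moved from (17.5, 12.5) to (15.4, 8.7), a distance of √(2.1² + 3.8²) ≈ 4.3.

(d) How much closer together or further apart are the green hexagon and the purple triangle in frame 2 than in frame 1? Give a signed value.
-6.3

Distance in frame 1: 10.6. Distance in frame 2: 4.3.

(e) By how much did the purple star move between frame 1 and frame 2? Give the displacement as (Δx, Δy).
(-1.8, -6.3)

The purple star was at (2.9, 14.5) in frame 1 and (1.1, 8.2) in frame 2.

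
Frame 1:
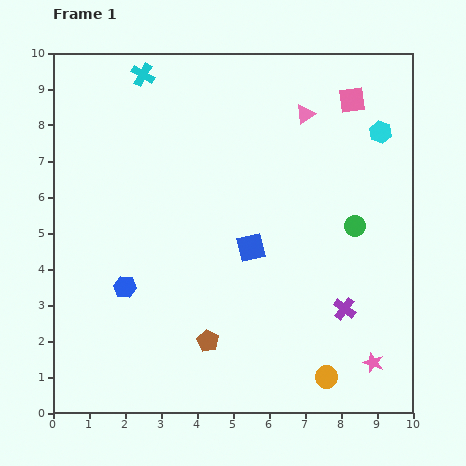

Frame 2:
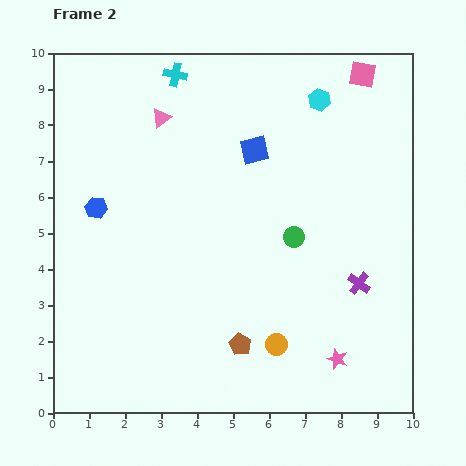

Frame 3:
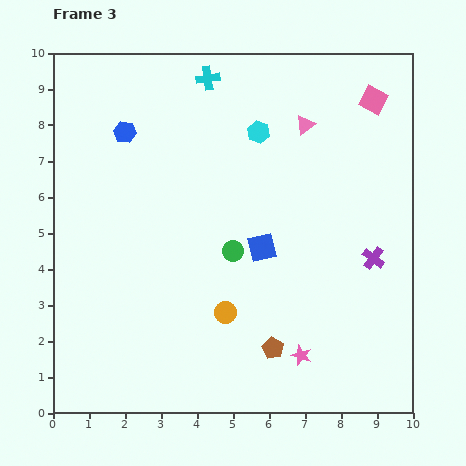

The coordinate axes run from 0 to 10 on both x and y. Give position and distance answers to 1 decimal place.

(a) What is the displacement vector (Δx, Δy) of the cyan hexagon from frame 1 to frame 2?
(-1.7, 0.9)

The cyan hexagon was at (9.1, 7.8) in frame 1 and (7.4, 8.7) in frame 2.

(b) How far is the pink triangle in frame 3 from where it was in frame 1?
0.3

The pink triangle moved from (7.0, 8.3) to (7.0, 8.0), a distance of √(0.0² + 0.3²) ≈ 0.3.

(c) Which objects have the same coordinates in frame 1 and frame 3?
none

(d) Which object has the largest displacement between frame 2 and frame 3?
the pink triangle

(moved 4.0; next 2.7)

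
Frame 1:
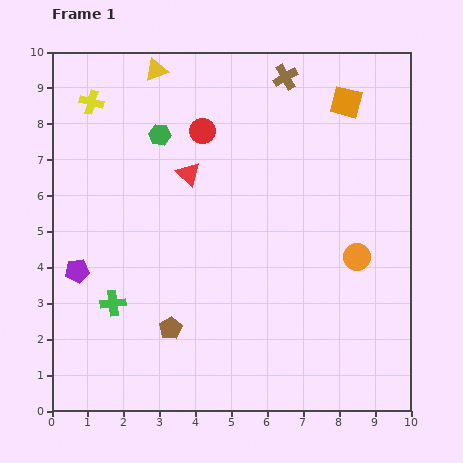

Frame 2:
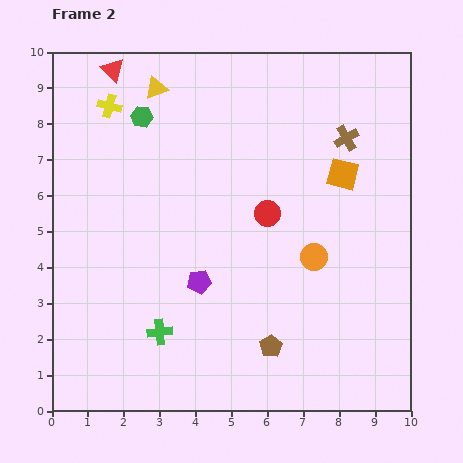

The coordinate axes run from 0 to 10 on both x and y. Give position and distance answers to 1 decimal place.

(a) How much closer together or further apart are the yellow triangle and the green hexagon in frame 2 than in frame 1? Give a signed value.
-0.9

Distance in frame 1: 1.8. Distance in frame 2: 0.9.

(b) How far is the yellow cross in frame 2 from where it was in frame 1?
0.5

The yellow cross moved from (1.1, 8.6) to (1.6, 8.5), a distance of √(0.5² + 0.1²) ≈ 0.5.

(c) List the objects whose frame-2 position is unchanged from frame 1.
none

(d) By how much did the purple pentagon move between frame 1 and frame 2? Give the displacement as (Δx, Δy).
(3.4, -0.3)

The purple pentagon was at (0.7, 3.9) in frame 1 and (4.1, 3.6) in frame 2.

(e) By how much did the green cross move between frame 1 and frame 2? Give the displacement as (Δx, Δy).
(1.3, -0.8)

The green cross was at (1.7, 3.0) in frame 1 and (3.0, 2.2) in frame 2.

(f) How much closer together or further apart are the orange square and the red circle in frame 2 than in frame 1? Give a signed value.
-1.7

Distance in frame 1: 4.1. Distance in frame 2: 2.4.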